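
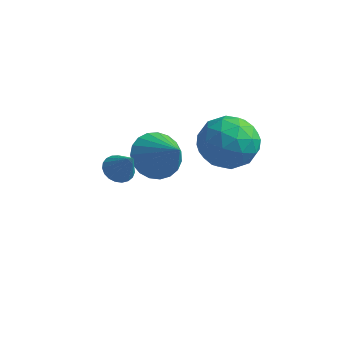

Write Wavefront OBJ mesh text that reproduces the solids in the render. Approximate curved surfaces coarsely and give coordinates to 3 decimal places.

v 1.636 1.039 2.124
v 2.093 0.339 1.207
v 0.867 -0.599 2.993
v 1.324 -1.299 2.076
v 2.092 -0.76 2.887
v 2.568 0.252 2.35
v 0.392 -0.512 1.85
v 0.868 0.5 1.313
v 1.324 -0.62 1.038
v 2.375 -0.774 1.679
v 0.585 0.514 2.521
v 1.636 0.36 3.162
v 1.932 0.833 1.589
v 1.028 -1.093 2.611
v 1.48 -0.776 3.087
v 1.748 -1.188 2.549
v 2.211 0.782 2.261
v 2.48 0.37 1.723
v 2.48 -0.276 2.71
v 0.48 -0.63 2.477
v 0.749 -1.042 1.939
v 1.212 0.928 1.651
v 1.48 0.516 1.113
v 0.48 0.016 1.49
v 1.749 -0.143 0.951
v 1.296 -1.105 1.462
v 0.749 -0.643 1.329
v 1.028 -0.047 1.013
v 2.367 -0.233 1.328
v 1.914 -1.196 1.839
v 2.366 -0.879 2.315
v 2.646 -0.284 2
v 1.914 -0.796 1.228
v 1.046 0.936 2.361
v 0.593 -0.027 2.872
v 0.314 0.024 2.2
v 0.594 0.619 1.885
v 1.664 0.845 2.738
v 1.211 -0.117 3.249
v 1.932 -0.213 3.187
v 2.211 0.383 2.871
v 1.046 0.536 2.972
v -0.997 -3.819 2.298
v -0.536 -3.489 2.047
v -0.263 -4.081 3.302
v -0.661 -3.311 2.185
v -0.844 -3.22 2.343
v -1.054 -3.233 2.492
v -1.253 -3.348 2.609
v -1.409 -3.544 2.671
v -1.493 -3.787 2.67
v -1.491 -4.037 2.603
v -1.404 -4.248 2.485
v -1.247 -4.386 2.334
v -1.046 -4.425 2.177
v -0.837 -4.36 2.041
v -0.656 -4.201 1.949
v -0.533 -3.977 1.918
v -0.491 -3.725 1.953
v -1.818 0.567 -0.245
v -1.069 1.196 -0.726
v -0.522 -0.067 0.945
v -1.231 1.471 -0.403
v -1.494 1.59 -0.054
v -1.813 1.531 0.263
v -2.133 1.306 0.492
v -2.398 0.953 0.593
v -2.564 0.533 0.55
v -2.6 0.119 0.369
v -2.501 -0.217 0.082
v -2.284 -0.418 -0.261
v -1.987 -0.449 -0.602
v -1.66 -0.304 -0.881
v -1.361 -0.009 -1.05
v -1.141 0.386 -1.079
v -1.038 0.812 -0.965
f 1 38 17
f 38 12 41
f 17 41 6
f 38 41 17
f 1 17 13
f 17 6 18
f 13 18 2
f 17 18 13
f 1 13 22
f 13 2 23
f 22 23 8
f 13 23 22
f 1 22 34
f 22 8 37
f 34 37 11
f 22 37 34
f 1 34 38
f 34 11 42
f 38 42 12
f 34 42 38
f 2 18 29
f 18 6 32
f 29 32 10
f 18 32 29
f 6 41 19
f 41 12 40
f 19 40 5
f 41 40 19
f 12 42 39
f 42 11 35
f 39 35 3
f 42 35 39
f 11 37 36
f 37 8 24
f 36 24 7
f 37 24 36
f 8 23 28
f 23 2 25
f 28 25 9
f 23 25 28
f 4 30 16
f 30 10 31
f 16 31 5
f 30 31 16
f 4 16 14
f 16 5 15
f 14 15 3
f 16 15 14
f 4 14 21
f 14 3 20
f 21 20 7
f 14 20 21
f 4 21 26
f 21 7 27
f 26 27 9
f 21 27 26
f 4 26 30
f 26 9 33
f 30 33 10
f 26 33 30
f 5 31 19
f 31 10 32
f 19 32 6
f 31 32 19
f 3 15 39
f 15 5 40
f 39 40 12
f 15 40 39
f 7 20 36
f 20 3 35
f 36 35 11
f 20 35 36
f 9 27 28
f 27 7 24
f 28 24 8
f 27 24 28
f 10 33 29
f 33 9 25
f 29 25 2
f 33 25 29
f 44 43 46
f 44 46 45
f 46 43 47
f 46 47 45
f 47 43 48
f 47 48 45
f 48 43 49
f 48 49 45
f 49 43 50
f 49 50 45
f 50 43 51
f 50 51 45
f 51 43 52
f 51 52 45
f 52 43 53
f 52 53 45
f 53 43 54
f 53 54 45
f 54 43 55
f 54 55 45
f 55 43 56
f 55 56 45
f 56 43 57
f 56 57 45
f 57 43 58
f 57 58 45
f 58 43 59
f 58 59 45
f 59 43 44
f 59 44 45
f 61 60 63
f 61 63 62
f 63 60 64
f 63 64 62
f 64 60 65
f 64 65 62
f 65 60 66
f 65 66 62
f 66 60 67
f 66 67 62
f 67 60 68
f 67 68 62
f 68 60 69
f 68 69 62
f 69 60 70
f 69 70 62
f 70 60 71
f 70 71 62
f 71 60 72
f 71 72 62
f 72 60 73
f 72 73 62
f 73 60 74
f 73 74 62
f 74 60 75
f 74 75 62
f 75 60 76
f 75 76 62
f 76 60 61
f 76 61 62



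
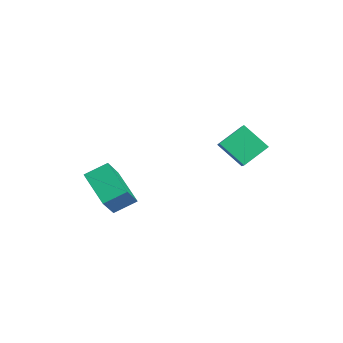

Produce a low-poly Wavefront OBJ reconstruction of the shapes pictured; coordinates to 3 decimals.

v -1.67 1.401 -0.537
v -1.85 2.757 0.293
v -0.543 2.191 -1.584
v -0.722 3.547 -0.754
v -0.538 0.993 0.374
v -0.717 2.349 1.204
v 0.59 1.783 -0.673
v 0.41 3.139 0.157
v -3.178 -3.451 -5.204
v -5.071 -3.714 -4.264
v -3.045 -2.231 -4.595
v -4.938 -2.494 -3.655
v -2.282 -4.326 -3.645
v -4.175 -4.589 -2.705
v -2.149 -3.106 -3.036
v -4.042 -3.369 -2.096
f 2 4 1
f 5 2 1
f 1 4 3
f 3 5 1
f 2 8 4
f 6 2 5
f 6 8 2
f 4 8 3
f 7 5 3
f 3 8 7
f 7 6 5
f 8 6 7
f 10 12 9
f 13 10 9
f 9 12 11
f 11 13 9
f 10 16 12
f 14 10 13
f 14 16 10
f 12 16 11
f 15 13 11
f 11 16 15
f 15 14 13
f 16 14 15



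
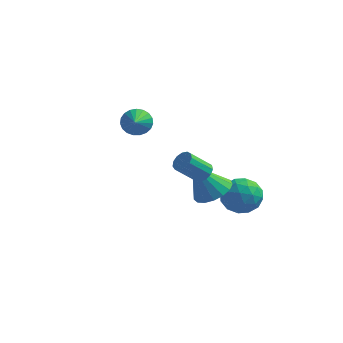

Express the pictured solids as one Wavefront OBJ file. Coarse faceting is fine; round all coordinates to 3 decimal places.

v 3.042 -1.565 0.748
v 3.876 -1.822 1.148
v 2.178 -1.835 2.372
v 3.858 -1.368 1.214
v 3.653 -0.959 1.173
v 3.308 -0.688 1.035
v 2.902 -0.618 0.831
v 2.529 -0.765 0.608
v 2.272 -1.095 0.417
v 2.193 -1.533 0.301
v 2.307 -1.978 0.288
v 2.59 -2.328 0.38
v 2.977 -2.503 0.556
v 3.378 -2.463 0.776
v 3.702 -2.218 0.99
v -1.923 2.389 1.839
v -1.393 2.227 1.319
v -1.597 1.271 2.521
v -1.23 2.401 1.527
v -1.187 2.573 1.789
v -1.272 2.713 2.059
v -1.469 2.797 2.291
v -1.744 2.811 2.445
v -2.051 2.752 2.495
v -2.335 2.63 2.431
v -2.548 2.466 2.264
v -2.653 2.289 2.024
v -2.632 2.13 1.752
v -2.488 2.015 1.495
v -2.247 1.965 1.298
v -1.949 1.988 1.194
v -1.647 2.081 1.201
v 2.915 -0.046 -0.935
v 3.413 0.638 -1.523
v 4.107 0.082 0.223
v 4.605 0.766 -0.365
v 3.708 1.02 0.072
v 2.971 0.941 -0.643
v 4.549 -0.221 -0.657
v 3.812 -0.3 -1.372
v 4.423 0.529 -1.351
v 3.903 1.296 -0.901
v 3.617 -0.576 -0.399
v 3.097 0.191 0.051
v 3.059 0.285 -1.331
v 4.461 0.435 0.031
v 3.933 0.585 0.288
v 4.226 0.987 -0.058
v 2.799 0.463 -0.813
v 3.092 0.865 -1.159
v 3.265 1.089 -0.222
v 4.428 -0.145 -0.141
v 4.721 0.257 -0.487
v 3.294 -0.267 -1.242
v 3.587 0.135 -1.588
v 4.255 -0.369 -1.078
v 3.946 0.623 -1.576
v 4.647 0.698 -0.895
v 4.614 0.118 -1.066
v 4.18 0.072 -1.487
v 3.64 1.074 -1.311
v 4.341 1.149 -0.63
v 3.813 1.298 -0.373
v 3.38 1.252 -0.794
v 4.234 1.01 -1.21
v 3.179 -0.429 -0.67
v 3.88 -0.354 0.011
v 4.14 -0.532 -0.506
v 3.707 -0.578 -0.927
v 2.873 0.022 -0.405
v 3.574 0.097 0.276
v 3.34 0.648 0.187
v 2.906 0.602 -0.234
v 3.286 -0.29 -0.09
v 3.069 -3.04 2.845
v 3.493 -3.343 2.986
v 2.756 -3.942 3.917
v 2.331 -3.64 3.775
v 3.506 -3.092 3.158
v 2.768 -3.691 4.088
v 3.379 -2.824 3.23
v 2.642 -3.424 4.161
v 3.154 -2.626 3.18
v 2.417 -3.225 4.11
v 2.902 -2.558 3.024
v 2.165 -3.158 3.954
v 2.703 -2.644 2.81
v 1.966 -3.244 3.741
v 2.62 -2.856 2.608
v 1.882 -3.455 3.538
v 2.679 -3.126 2.481
v 1.942 -3.726 3.411
v 2.862 -3.369 2.469
v 2.125 -3.968 3.4
v 3.111 -3.507 2.577
v 2.373 -4.107 3.507
v 3.346 -3.497 2.77
v 2.609 -4.097 3.7
f 2 1 4
f 2 4 3
f 4 1 5
f 4 5 3
f 5 1 6
f 5 6 3
f 6 1 7
f 6 7 3
f 7 1 8
f 7 8 3
f 8 1 9
f 8 9 3
f 9 1 10
f 9 10 3
f 10 1 11
f 10 11 3
f 11 1 12
f 11 12 3
f 12 1 13
f 12 13 3
f 13 1 14
f 13 14 3
f 14 1 15
f 14 15 3
f 15 1 2
f 15 2 3
f 17 16 19
f 17 19 18
f 19 16 20
f 19 20 18
f 20 16 21
f 20 21 18
f 21 16 22
f 21 22 18
f 22 16 23
f 22 23 18
f 23 16 24
f 23 24 18
f 24 16 25
f 24 25 18
f 25 16 26
f 25 26 18
f 26 16 27
f 26 27 18
f 27 16 28
f 27 28 18
f 28 16 29
f 28 29 18
f 29 16 30
f 29 30 18
f 30 16 31
f 30 31 18
f 31 16 32
f 31 32 18
f 32 16 17
f 32 17 18
f 33 70 49
f 70 44 73
f 49 73 38
f 70 73 49
f 33 49 45
f 49 38 50
f 45 50 34
f 49 50 45
f 33 45 54
f 45 34 55
f 54 55 40
f 45 55 54
f 33 54 66
f 54 40 69
f 66 69 43
f 54 69 66
f 33 66 70
f 66 43 74
f 70 74 44
f 66 74 70
f 34 50 61
f 50 38 64
f 61 64 42
f 50 64 61
f 38 73 51
f 73 44 72
f 51 72 37
f 73 72 51
f 44 74 71
f 74 43 67
f 71 67 35
f 74 67 71
f 43 69 68
f 69 40 56
f 68 56 39
f 69 56 68
f 40 55 60
f 55 34 57
f 60 57 41
f 55 57 60
f 36 62 48
f 62 42 63
f 48 63 37
f 62 63 48
f 36 48 46
f 48 37 47
f 46 47 35
f 48 47 46
f 36 46 53
f 46 35 52
f 53 52 39
f 46 52 53
f 36 53 58
f 53 39 59
f 58 59 41
f 53 59 58
f 36 58 62
f 58 41 65
f 62 65 42
f 58 65 62
f 37 63 51
f 63 42 64
f 51 64 38
f 63 64 51
f 35 47 71
f 47 37 72
f 71 72 44
f 47 72 71
f 39 52 68
f 52 35 67
f 68 67 43
f 52 67 68
f 41 59 60
f 59 39 56
f 60 56 40
f 59 56 60
f 42 65 61
f 65 41 57
f 61 57 34
f 65 57 61
f 76 75 79
f 76 79 77
f 77 79 80
f 77 80 78
f 79 75 81
f 79 81 80
f 80 81 82
f 80 82 78
f 81 75 83
f 81 83 82
f 82 83 84
f 82 84 78
f 83 75 85
f 83 85 84
f 84 85 86
f 84 86 78
f 85 75 87
f 85 87 86
f 86 87 88
f 86 88 78
f 87 75 89
f 87 89 88
f 88 89 90
f 88 90 78
f 89 75 91
f 89 91 90
f 90 91 92
f 90 92 78
f 91 75 93
f 91 93 92
f 92 93 94
f 92 94 78
f 93 75 95
f 93 95 94
f 94 95 96
f 94 96 78
f 95 75 97
f 95 97 96
f 96 97 98
f 96 98 78
f 97 75 76
f 97 76 98
f 98 76 77
f 98 77 78



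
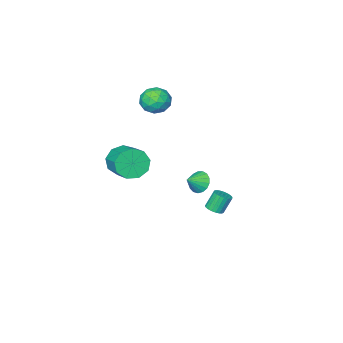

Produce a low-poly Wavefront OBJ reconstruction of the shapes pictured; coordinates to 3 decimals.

v -0.059 3.746 1.784
v 0.331 3.732 1.155
v 0.799 3.754 2.316
v 0.287 4.078 1.22
v 0.164 4.347 1.414
v -0.01 4.479 1.693
v -0.196 4.442 1.993
v -0.35 4.247 2.244
v -0.437 3.936 2.391
v -0.438 3.582 2.398
v -0.352 3.265 2.264
v -0.199 3.059 2.021
v -0.014 3.01 1.723
v 0.161 3.129 1.439
v 0.285 3.39 1.234
v -2.767 -3.276 2.881
v -2.099 -3.913 3.263
v -3.941 -4.007 3.717
v -3.273 -4.644 4.099
v -3.257 -3.681 4.367
v -2.531 -3.23 3.85
v -3.509 -4.69 3.13
v -2.783 -4.239 2.613
v -2.557 -4.787 3.417
v -2.401 -4.163 4.182
v -3.639 -3.757 2.798
v -3.483 -3.133 3.563
v -2.33 -3.53 2.999
v -3.71 -4.39 3.981
v -3.701 -3.824 4.139
v -3.308 -4.198 4.363
v -2.584 -3.129 3.344
v -2.191 -3.503 3.569
v -2.872 -3.367 4.217
v -3.849 -4.417 3.411
v -3.456 -4.791 3.636
v -2.732 -3.722 2.617
v -2.339 -4.096 2.841
v -3.168 -4.553 2.763
v -2.207 -4.418 3.314
v -2.897 -4.848 3.805
v -3.036 -4.875 3.235
v -2.609 -4.61 2.932
v -2.115 -4.052 3.763
v -2.805 -4.481 4.255
v -2.796 -3.916 4.412
v -2.369 -3.65 4.108
v -2.385 -4.565 3.854
v -3.235 -3.439 2.725
v -3.925 -3.868 3.217
v -3.671 -4.27 2.872
v -3.244 -4.004 2.568
v -3.143 -3.072 3.175
v -3.833 -3.502 3.666
v -3.431 -3.31 4.048
v -3.004 -3.045 3.745
v -3.655 -3.355 3.126
v -0.012 -3.035 0.084
v 0.436 -3.53 0.92
v 0.88 -2.06 1.552
v 0.432 -1.565 0.716
v 0.928 -3.448 0.385
v 1.372 -1.979 1.016
v 0.98 -3.173 -0.292
v 1.424 -1.704 0.34
v 0.568 -2.833 -0.792
v 1.012 -1.364 -0.161
v -0.116 -2.588 -0.883
v 0.329 -1.118 -0.251
v -0.751 -2.551 -0.521
v -0.306 -1.082 0.111
v -1.04 -2.741 0.124
v -0.596 -1.272 0.756
v -0.849 -3.068 0.75
v -0.404 -1.599 1.382
v -0.266 -3.38 1.065
v 0.179 -1.91 1.696
v -3.525 0.829 -3.435
v -3.006 0.903 -3.186
v -3.537 1.024 -2.116
v -4.055 0.951 -2.365
v -3.067 1.129 -3.242
v -3.598 1.251 -2.172
v -3.208 1.304 -3.331
v -3.739 1.425 -2.262
v -3.403 1.396 -3.438
v -3.934 1.518 -2.369
v -3.619 1.391 -3.545
v -4.15 1.512 -2.476
v -3.819 1.288 -3.633
v -4.35 1.409 -2.564
v -3.968 1.106 -3.686
v -4.499 1.228 -2.617
v -4.04 0.876 -3.696
v -4.571 0.998 -2.627
v -4.023 0.638 -3.661
v -4.554 0.76 -2.591
v -3.92 0.433 -3.586
v -4.451 0.555 -2.517
v -3.749 0.297 -3.486
v -4.28 0.418 -2.416
v -3.539 0.252 -3.376
v -4.07 0.374 -2.307
v -3.326 0.308 -3.277
v -3.857 0.429 -2.208
v -3.148 0.453 -3.205
v -3.678 0.575 -2.135
v -3.034 0.664 -3.172
v -3.565 0.785 -2.103
f 2 1 4
f 2 4 3
f 4 1 5
f 4 5 3
f 5 1 6
f 5 6 3
f 6 1 7
f 6 7 3
f 7 1 8
f 7 8 3
f 8 1 9
f 8 9 3
f 9 1 10
f 9 10 3
f 10 1 11
f 10 11 3
f 11 1 12
f 11 12 3
f 12 1 13
f 12 13 3
f 13 1 14
f 13 14 3
f 14 1 15
f 14 15 3
f 15 1 2
f 15 2 3
f 16 53 32
f 53 27 56
f 32 56 21
f 53 56 32
f 16 32 28
f 32 21 33
f 28 33 17
f 32 33 28
f 16 28 37
f 28 17 38
f 37 38 23
f 28 38 37
f 16 37 49
f 37 23 52
f 49 52 26
f 37 52 49
f 16 49 53
f 49 26 57
f 53 57 27
f 49 57 53
f 17 33 44
f 33 21 47
f 44 47 25
f 33 47 44
f 21 56 34
f 56 27 55
f 34 55 20
f 56 55 34
f 27 57 54
f 57 26 50
f 54 50 18
f 57 50 54
f 26 52 51
f 52 23 39
f 51 39 22
f 52 39 51
f 23 38 43
f 38 17 40
f 43 40 24
f 38 40 43
f 19 45 31
f 45 25 46
f 31 46 20
f 45 46 31
f 19 31 29
f 31 20 30
f 29 30 18
f 31 30 29
f 19 29 36
f 29 18 35
f 36 35 22
f 29 35 36
f 19 36 41
f 36 22 42
f 41 42 24
f 36 42 41
f 19 41 45
f 41 24 48
f 45 48 25
f 41 48 45
f 20 46 34
f 46 25 47
f 34 47 21
f 46 47 34
f 18 30 54
f 30 20 55
f 54 55 27
f 30 55 54
f 22 35 51
f 35 18 50
f 51 50 26
f 35 50 51
f 24 42 43
f 42 22 39
f 43 39 23
f 42 39 43
f 25 48 44
f 48 24 40
f 44 40 17
f 48 40 44
f 59 58 62
f 59 62 60
f 60 62 63
f 60 63 61
f 62 58 64
f 62 64 63
f 63 64 65
f 63 65 61
f 64 58 66
f 64 66 65
f 65 66 67
f 65 67 61
f 66 58 68
f 66 68 67
f 67 68 69
f 67 69 61
f 68 58 70
f 68 70 69
f 69 70 71
f 69 71 61
f 70 58 72
f 70 72 71
f 71 72 73
f 71 73 61
f 72 58 74
f 72 74 73
f 73 74 75
f 73 75 61
f 74 58 76
f 74 76 75
f 75 76 77
f 75 77 61
f 76 58 59
f 76 59 77
f 77 59 60
f 77 60 61
f 79 78 82
f 79 82 80
f 80 82 83
f 80 83 81
f 82 78 84
f 82 84 83
f 83 84 85
f 83 85 81
f 84 78 86
f 84 86 85
f 85 86 87
f 85 87 81
f 86 78 88
f 86 88 87
f 87 88 89
f 87 89 81
f 88 78 90
f 88 90 89
f 89 90 91
f 89 91 81
f 90 78 92
f 90 92 91
f 91 92 93
f 91 93 81
f 92 78 94
f 92 94 93
f 93 94 95
f 93 95 81
f 94 78 96
f 94 96 95
f 95 96 97
f 95 97 81
f 96 78 98
f 96 98 97
f 97 98 99
f 97 99 81
f 98 78 100
f 98 100 99
f 99 100 101
f 99 101 81
f 100 78 102
f 100 102 101
f 101 102 103
f 101 103 81
f 102 78 104
f 102 104 103
f 103 104 105
f 103 105 81
f 104 78 106
f 104 106 105
f 105 106 107
f 105 107 81
f 106 78 108
f 106 108 107
f 107 108 109
f 107 109 81
f 108 78 79
f 108 79 109
f 109 79 80
f 109 80 81



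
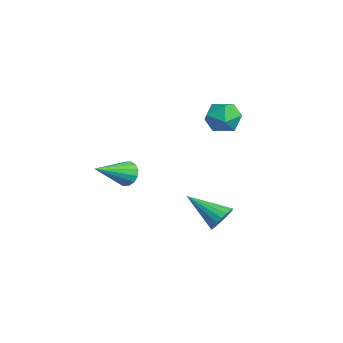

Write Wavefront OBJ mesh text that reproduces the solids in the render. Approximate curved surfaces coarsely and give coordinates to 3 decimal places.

v 1.193 -2.434 1.969
v 1.624 -2.445 1.523
v 1.927 -3.826 2.711
v 1.747 -2.258 1.752
v 1.722 -2.118 2.04
v 1.555 -2.062 2.308
v 1.291 -2.106 2.486
v 1.001 -2.238 2.525
v 0.763 -2.423 2.415
v 0.64 -2.61 2.185
v 0.665 -2.75 1.897
v 0.832 -2.806 1.629
v 1.095 -2.761 1.451
v 1.385 -2.629 1.413
v -1.057 2.39 4.366
v -0.251 2.519 4.059
v -1.169 1.221 3.581
v -0.363 1.35 3.274
v -0.481 1.127 4.109
v -0.411 1.849 4.594
v -1.009 1.891 3.046
v -0.939 2.613 3.531
v -0.221 2.211 3.243
v 0.106 1.738 3.9
v -1.526 2.002 3.74
v -1.199 1.529 4.397
v 4.364 0.545 0.701
v 4.789 0.6 1.189
v 3.456 -0.605 1.619
v 4.594 0.804 1.251
v 4.353 0.956 1.204
v 4.114 1.028 1.057
v 3.925 1.003 0.839
v 3.823 0.888 0.594
v 3.828 0.705 0.37
v 3.939 0.49 0.212
v 4.135 0.286 0.15
v 4.376 0.134 0.197
v 4.615 0.063 0.344
v 4.804 0.087 0.562
v 4.906 0.202 0.807
v 4.901 0.385 1.031
f 2 1 4
f 2 4 3
f 4 1 5
f 4 5 3
f 5 1 6
f 5 6 3
f 6 1 7
f 6 7 3
f 7 1 8
f 7 8 3
f 8 1 9
f 8 9 3
f 9 1 10
f 9 10 3
f 10 1 11
f 10 11 3
f 11 1 12
f 11 12 3
f 12 1 13
f 12 13 3
f 13 1 14
f 13 14 3
f 14 1 2
f 14 2 3
f 15 26 20
f 15 20 16
f 15 16 22
f 15 22 25
f 15 25 26
f 16 20 24
f 20 26 19
f 26 25 17
f 25 22 21
f 22 16 23
f 18 24 19
f 18 19 17
f 18 17 21
f 18 21 23
f 18 23 24
f 19 24 20
f 17 19 26
f 21 17 25
f 23 21 22
f 24 23 16
f 28 27 30
f 28 30 29
f 30 27 31
f 30 31 29
f 31 27 32
f 31 32 29
f 32 27 33
f 32 33 29
f 33 27 34
f 33 34 29
f 34 27 35
f 34 35 29
f 35 27 36
f 35 36 29
f 36 27 37
f 36 37 29
f 37 27 38
f 37 38 29
f 38 27 39
f 38 39 29
f 39 27 40
f 39 40 29
f 40 27 41
f 40 41 29
f 41 27 42
f 41 42 29
f 42 27 28
f 42 28 29



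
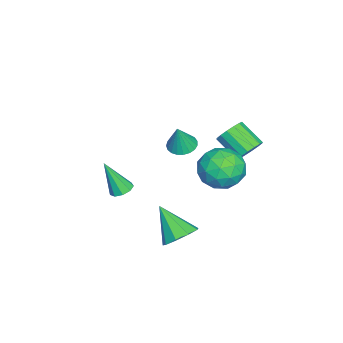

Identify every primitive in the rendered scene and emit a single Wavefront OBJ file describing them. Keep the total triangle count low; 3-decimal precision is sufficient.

v -3.408 3.528 -1.611
v -2.639 3.283 -1.469
v -3.182 2.107 -0.548
v -3.952 2.352 -0.689
v -2.723 3.563 -1.162
v -3.266 2.387 -0.241
v -2.991 3.834 -0.974
v -3.534 2.657 -0.053
v -3.371 4.022 -0.957
v -3.914 2.846 -0.036
v -3.761 4.079 -1.115
v -4.304 2.902 -0.194
v -4.056 3.987 -1.406
v -4.6 2.811 -0.485
v -4.178 3.773 -1.752
v -4.721 2.597 -0.831
v -4.094 3.493 -2.059
v -4.637 2.317 -1.138
v -3.826 3.223 -2.247
v -4.369 2.046 -1.326
v -3.446 3.034 -2.264
v -3.989 1.858 -1.343
v -3.056 2.978 -2.106
v -3.599 1.801 -1.185
v -2.76 3.069 -1.815
v -3.304 1.893 -0.894
v 2.052 1.508 -4.265
v 2.553 2.013 -3.591
v 1.348 0.272 -2.815
v 1.94 2.275 -3.665
v 1.38 2.178 -4.019
v 1.133 1.767 -4.489
v 1.317 1.235 -4.853
v 1.844 0.831 -4.942
v 2.468 0.743 -4.714
v 2.897 1.013 -4.276
v 2.931 1.514 -3.832
v 0.615 3.317 0.691
v 1.178 4.109 1.446
v 2.382 2.591 0.134
v 2.945 3.383 0.889
v 2.283 2.456 1.353
v 1.19 2.905 1.697
v 2.37 3.795 -0.117
v 1.277 4.244 0.227
v 2.262 4.405 0.946
v 2.209 3.577 1.855
v 1.351 3.123 -0.275
v 1.298 2.295 0.634
v 0.741 3.777 1.117
v 2.819 2.923 0.463
v 2.43 2.379 0.736
v 2.761 2.844 1.179
v 0.749 3.069 1.265
v 1.079 3.535 1.709
v 1.729 2.563 1.654
v 2.481 3.165 -0.129
v 2.811 3.631 0.315
v 0.799 3.856 0.401
v 1.13 4.321 0.844
v 1.831 4.137 -0.074
v 1.709 4.416 1.267
v 2.748 3.989 0.94
v 2.41 4.231 0.348
v 1.768 4.495 0.551
v 1.678 3.93 1.801
v 2.717 3.503 1.474
v 2.328 2.958 1.747
v 1.685 3.222 1.949
v 2.315 4.103 1.507
v 0.843 3.197 0.106
v 1.882 2.77 -0.221
v 1.875 3.478 -0.369
v 1.232 3.742 -0.167
v 0.812 2.711 0.64
v 1.851 2.284 0.313
v 1.792 2.205 1.029
v 1.15 2.469 1.232
v 1.245 2.597 0.073
v -3.093 0.193 -1.526
v -2.396 0.463 -1.747
v -2.587 0.087 -0.054
v -2.553 0.737 -1.672
v -2.804 0.916 -1.573
v -3.106 0.971 -1.465
v -3.404 0.891 -1.368
v -3.65 0.691 -1.298
v -3.799 0.404 -1.268
v -3.826 0.081 -1.282
v -3.726 -0.222 -1.338
v -3.517 -0.454 -1.427
v -3.235 -0.574 -1.533
v -2.928 -0.561 -1.637
v -2.65 -0.417 -1.723
v -2.449 -0.169 -1.774
v -2.359 0.143 -1.783
v -2.222 -2.658 -4.819
v -1.593 -2.825 -4.931
v -2.118 -3.522 -2.941
v -1.613 -2.416 -4.741
v -1.917 -2.12 -4.588
v -2.364 -2.076 -4.543
v -2.745 -2.304 -4.627
v -2.88 -2.698 -4.801
v -2.708 -3.073 -4.983
v -2.308 -3.254 -5.089
v -1.868 -3.156 -5.068
f 2 1 5
f 2 5 3
f 3 5 6
f 3 6 4
f 5 1 7
f 5 7 6
f 6 7 8
f 6 8 4
f 7 1 9
f 7 9 8
f 8 9 10
f 8 10 4
f 9 1 11
f 9 11 10
f 10 11 12
f 10 12 4
f 11 1 13
f 11 13 12
f 12 13 14
f 12 14 4
f 13 1 15
f 13 15 14
f 14 15 16
f 14 16 4
f 15 1 17
f 15 17 16
f 16 17 18
f 16 18 4
f 17 1 19
f 17 19 18
f 18 19 20
f 18 20 4
f 19 1 21
f 19 21 20
f 20 21 22
f 20 22 4
f 21 1 23
f 21 23 22
f 22 23 24
f 22 24 4
f 23 1 25
f 23 25 24
f 24 25 26
f 24 26 4
f 25 1 2
f 25 2 26
f 26 2 3
f 26 3 4
f 28 27 30
f 28 30 29
f 30 27 31
f 30 31 29
f 31 27 32
f 31 32 29
f 32 27 33
f 32 33 29
f 33 27 34
f 33 34 29
f 34 27 35
f 34 35 29
f 35 27 36
f 35 36 29
f 36 27 37
f 36 37 29
f 37 27 28
f 37 28 29
f 38 75 54
f 75 49 78
f 54 78 43
f 75 78 54
f 38 54 50
f 54 43 55
f 50 55 39
f 54 55 50
f 38 50 59
f 50 39 60
f 59 60 45
f 50 60 59
f 38 59 71
f 59 45 74
f 71 74 48
f 59 74 71
f 38 71 75
f 71 48 79
f 75 79 49
f 71 79 75
f 39 55 66
f 55 43 69
f 66 69 47
f 55 69 66
f 43 78 56
f 78 49 77
f 56 77 42
f 78 77 56
f 49 79 76
f 79 48 72
f 76 72 40
f 79 72 76
f 48 74 73
f 74 45 61
f 73 61 44
f 74 61 73
f 45 60 65
f 60 39 62
f 65 62 46
f 60 62 65
f 41 67 53
f 67 47 68
f 53 68 42
f 67 68 53
f 41 53 51
f 53 42 52
f 51 52 40
f 53 52 51
f 41 51 58
f 51 40 57
f 58 57 44
f 51 57 58
f 41 58 63
f 58 44 64
f 63 64 46
f 58 64 63
f 41 63 67
f 63 46 70
f 67 70 47
f 63 70 67
f 42 68 56
f 68 47 69
f 56 69 43
f 68 69 56
f 40 52 76
f 52 42 77
f 76 77 49
f 52 77 76
f 44 57 73
f 57 40 72
f 73 72 48
f 57 72 73
f 46 64 65
f 64 44 61
f 65 61 45
f 64 61 65
f 47 70 66
f 70 46 62
f 66 62 39
f 70 62 66
f 81 80 83
f 81 83 82
f 83 80 84
f 83 84 82
f 84 80 85
f 84 85 82
f 85 80 86
f 85 86 82
f 86 80 87
f 86 87 82
f 87 80 88
f 87 88 82
f 88 80 89
f 88 89 82
f 89 80 90
f 89 90 82
f 90 80 91
f 90 91 82
f 91 80 92
f 91 92 82
f 92 80 93
f 92 93 82
f 93 80 94
f 93 94 82
f 94 80 95
f 94 95 82
f 95 80 96
f 95 96 82
f 96 80 81
f 96 81 82
f 98 97 100
f 98 100 99
f 100 97 101
f 100 101 99
f 101 97 102
f 101 102 99
f 102 97 103
f 102 103 99
f 103 97 104
f 103 104 99
f 104 97 105
f 104 105 99
f 105 97 106
f 105 106 99
f 106 97 107
f 106 107 99
f 107 97 98
f 107 98 99



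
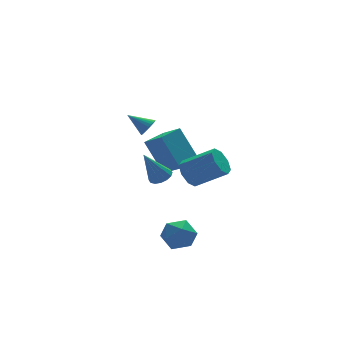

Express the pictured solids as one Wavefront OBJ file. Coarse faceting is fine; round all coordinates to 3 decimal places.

v -0.587 1.871 -1.004
v -1.126 2.927 0.813
v -1.047 2.867 -1.72
v -1.587 3.923 0.097
v 0.767 2.517 -0.977
v 0.227 3.573 0.84
v 0.306 3.513 -1.693
v -0.233 4.569 0.124
v -2.704 1.026 2.785
v -2.36 1.446 2.65
v -3.436 1.834 3.435
v -2.501 1.452 2.483
v -2.674 1.393 2.363
v -2.851 1.277 2.307
v -3.005 1.124 2.323
v -3.114 0.956 2.41
v -3.16 0.798 2.554
v -3.137 0.675 2.733
v -3.048 0.605 2.92
v -2.906 0.6 3.087
v -2.734 0.659 3.207
v -2.557 0.774 3.263
v -2.402 0.928 3.247
v -2.294 1.096 3.16
v -2.247 1.254 3.016
v -2.27 1.377 2.837
v -2.707 -0.316 0.104
v -2.241 0.045 0.326
v -3.553 -0.224 1.736
v -2.458 0.254 0.201
v -2.742 0.311 0.051
v -3.016 0.199 -0.085
v -3.208 -0.051 -0.17
v -3.265 -0.371 -0.182
v -3.173 -0.677 -0.117
v -2.956 -0.887 0.007
v -2.673 -0.943 0.158
v -2.398 -0.831 0.294
v -2.206 -0.582 0.379
v -2.149 -0.261 0.391
v -1.957 -1.779 0.844
v -1.367 -1.326 0.498
v -0.093 -2.228 1.491
v -0.683 -2.681 1.836
v -1.593 -1.067 1.024
v -0.318 -1.969 2.016
v -2.032 -1.225 1.444
v -0.757 -2.127 2.436
v -2.427 -1.707 1.512
v -1.152 -2.609 2.504
v -2.547 -2.232 1.189
v -1.273 -3.134 2.182
v -2.322 -2.491 0.664
v -1.047 -3.393 1.656
v -1.883 -2.333 0.244
v -0.608 -3.235 1.236
v -1.488 -1.851 0.176
v -0.213 -2.753 1.168
v -2.772 -2.114 -3.353
v -2.042 -2.337 -2.759
v -3.738 -3.003 -2.501
v -3.008 -3.226 -1.907
v -3.364 -2.327 -1.92
v -2.767 -1.777 -2.447
v -3.013 -3.563 -2.813
v -2.416 -3.013 -3.34
v -2.191 -3.232 -2.425
v -2.408 -2.468 -1.873
v -3.372 -2.872 -3.387
v -3.589 -2.108 -2.835
f 2 4 1
f 5 2 1
f 1 4 3
f 3 5 1
f 2 8 4
f 6 2 5
f 6 8 2
f 4 8 3
f 7 5 3
f 3 8 7
f 7 6 5
f 8 6 7
f 10 9 12
f 10 12 11
f 12 9 13
f 12 13 11
f 13 9 14
f 13 14 11
f 14 9 15
f 14 15 11
f 15 9 16
f 15 16 11
f 16 9 17
f 16 17 11
f 17 9 18
f 17 18 11
f 18 9 19
f 18 19 11
f 19 9 20
f 19 20 11
f 20 9 21
f 20 21 11
f 21 9 22
f 21 22 11
f 22 9 23
f 22 23 11
f 23 9 24
f 23 24 11
f 24 9 25
f 24 25 11
f 25 9 26
f 25 26 11
f 26 9 10
f 26 10 11
f 28 27 30
f 28 30 29
f 30 27 31
f 30 31 29
f 31 27 32
f 31 32 29
f 32 27 33
f 32 33 29
f 33 27 34
f 33 34 29
f 34 27 35
f 34 35 29
f 35 27 36
f 35 36 29
f 36 27 37
f 36 37 29
f 37 27 38
f 37 38 29
f 38 27 39
f 38 39 29
f 39 27 40
f 39 40 29
f 40 27 28
f 40 28 29
f 42 41 45
f 42 45 43
f 43 45 46
f 43 46 44
f 45 41 47
f 45 47 46
f 46 47 48
f 46 48 44
f 47 41 49
f 47 49 48
f 48 49 50
f 48 50 44
f 49 41 51
f 49 51 50
f 50 51 52
f 50 52 44
f 51 41 53
f 51 53 52
f 52 53 54
f 52 54 44
f 53 41 55
f 53 55 54
f 54 55 56
f 54 56 44
f 55 41 57
f 55 57 56
f 56 57 58
f 56 58 44
f 57 41 42
f 57 42 58
f 58 42 43
f 58 43 44
f 59 70 64
f 59 64 60
f 59 60 66
f 59 66 69
f 59 69 70
f 60 64 68
f 64 70 63
f 70 69 61
f 69 66 65
f 66 60 67
f 62 68 63
f 62 63 61
f 62 61 65
f 62 65 67
f 62 67 68
f 63 68 64
f 61 63 70
f 65 61 69
f 67 65 66
f 68 67 60



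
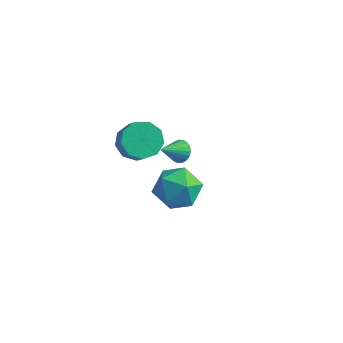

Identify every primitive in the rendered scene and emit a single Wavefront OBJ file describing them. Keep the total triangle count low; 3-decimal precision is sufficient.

v 0.12 4.445 -1.667
v 0.693 4.116 -1.778
v -0.34 3.335 -0.753
v 0.758 4.271 -1.557
v 0.713 4.457 -1.354
v 0.565 4.641 -1.205
v 0.34 4.79 -1.137
v 0.078 4.881 -1.16
v -0.178 4.895 -1.27
v -0.381 4.832 -1.45
v -0.498 4.702 -1.666
v -0.508 4.528 -1.883
v -0.409 4.339 -2.063
v -0.219 4.169 -2.174
v 0.03 4.046 -2.197
v 0.295 3.992 -2.129
v 0.529 4.017 -1.981
v 3.415 -0.55 2.903
v 4.036 -1.221 2.081
v 3.004 -2.199 3.939
v 3.625 -2.87 3.117
v 4.227 -2.095 3.859
v 4.481 -1.076 3.219
v 2.559 -2.344 2.801
v 2.813 -1.325 2.161
v 3.508 -2.33 2.018
v 4.538 -2.176 2.672
v 2.502 -1.244 3.348
v 3.532 -1.09 4.002
v 0.1 0.431 2.757
v 0.916 0.335 2.169
v 1.676 -0.347 3.336
v 0.86 -0.251 3.923
v 0.937 0.937 2.507
v 1.697 0.256 3.673
v 0.567 1.302 2.962
v 1.327 0.621 4.128
v -0.022 1.26 3.32
v 0.738 0.579 4.487
v -0.554 0.829 3.416
v 0.206 0.148 4.582
v -0.78 0.212 3.202
v -0.02 -0.469 4.369
v -0.594 -0.303 2.781
v 0.166 -0.984 3.947
v -0.084 -0.474 2.348
v 0.676 -1.156 3.514
v 0.512 -0.223 2.106
v 1.273 -0.904 3.273
f 2 1 4
f 2 4 3
f 4 1 5
f 4 5 3
f 5 1 6
f 5 6 3
f 6 1 7
f 6 7 3
f 7 1 8
f 7 8 3
f 8 1 9
f 8 9 3
f 9 1 10
f 9 10 3
f 10 1 11
f 10 11 3
f 11 1 12
f 11 12 3
f 12 1 13
f 12 13 3
f 13 1 14
f 13 14 3
f 14 1 15
f 14 15 3
f 15 1 16
f 15 16 3
f 16 1 17
f 16 17 3
f 17 1 2
f 17 2 3
f 18 29 23
f 18 23 19
f 18 19 25
f 18 25 28
f 18 28 29
f 19 23 27
f 23 29 22
f 29 28 20
f 28 25 24
f 25 19 26
f 21 27 22
f 21 22 20
f 21 20 24
f 21 24 26
f 21 26 27
f 22 27 23
f 20 22 29
f 24 20 28
f 26 24 25
f 27 26 19
f 31 30 34
f 31 34 32
f 32 34 35
f 32 35 33
f 34 30 36
f 34 36 35
f 35 36 37
f 35 37 33
f 36 30 38
f 36 38 37
f 37 38 39
f 37 39 33
f 38 30 40
f 38 40 39
f 39 40 41
f 39 41 33
f 40 30 42
f 40 42 41
f 41 42 43
f 41 43 33
f 42 30 44
f 42 44 43
f 43 44 45
f 43 45 33
f 44 30 46
f 44 46 45
f 45 46 47
f 45 47 33
f 46 30 48
f 46 48 47
f 47 48 49
f 47 49 33
f 48 30 31
f 48 31 49
f 49 31 32
f 49 32 33



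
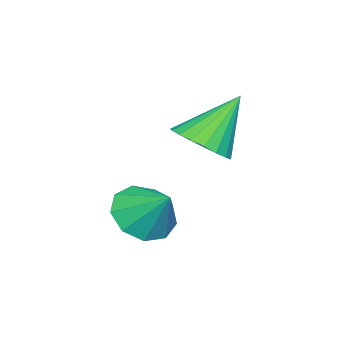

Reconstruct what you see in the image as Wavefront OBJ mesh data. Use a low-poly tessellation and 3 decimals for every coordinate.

v 2.439 -4.474 -1.018
v 3.38 -4.596 -1.259
v 2.801 -3.526 -0.082
v 3.107 -4.116 -1.639
v 2.52 -3.803 -1.728
v 1.896 -3.805 -1.485
v 1.525 -4.119 -1.023
v 1.582 -4.599 -0.559
v 2.039 -5.021 -0.309
v 2.684 -5.186 -0.391
v 3.213 -5.019 -0.767
v 0.023 -4.051 0.595
v 0.849 -3.939 1.071
v -0.963 -3.369 2.145
v 0.809 -3.585 0.89
v 0.633 -3.312 0.658
v 0.352 -3.167 0.415
v 0.013 -3.174 0.203
v -0.323 -3.333 0.059
v -0.6 -3.617 0.007
v -0.769 -3.975 0.058
v -0.801 -4.346 0.2
v -0.69 -4.666 0.412
v -0.456 -4.88 0.654
v -0.14 -4.951 0.887
v 0.205 -4.865 1.069
v 0.519 -4.639 1.169
v 0.747 -4.312 1.17
f 2 1 4
f 2 4 3
f 4 1 5
f 4 5 3
f 5 1 6
f 5 6 3
f 6 1 7
f 6 7 3
f 7 1 8
f 7 8 3
f 8 1 9
f 8 9 3
f 9 1 10
f 9 10 3
f 10 1 11
f 10 11 3
f 11 1 2
f 11 2 3
f 13 12 15
f 13 15 14
f 15 12 16
f 15 16 14
f 16 12 17
f 16 17 14
f 17 12 18
f 17 18 14
f 18 12 19
f 18 19 14
f 19 12 20
f 19 20 14
f 20 12 21
f 20 21 14
f 21 12 22
f 21 22 14
f 22 12 23
f 22 23 14
f 23 12 24
f 23 24 14
f 24 12 25
f 24 25 14
f 25 12 26
f 25 26 14
f 26 12 27
f 26 27 14
f 27 12 28
f 27 28 14
f 28 12 13
f 28 13 14



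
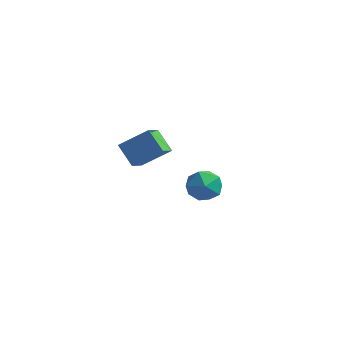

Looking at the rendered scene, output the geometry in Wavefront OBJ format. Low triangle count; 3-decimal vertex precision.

v -3.308 1.626 -1.516
v -2.965 2.07 -2.07
v -2.215 0.99 -1.35
v -1.872 1.434 -1.904
v -2.075 1.754 -1.212
v -2.751 2.147 -1.315
v -2.429 0.913 -2.105
v -3.105 1.306 -2.208
v -2.422 1.63 -2.434
v -2.204 2.149 -1.882
v -2.976 0.911 -1.538
v -2.758 1.43 -0.986
v -2.309 -3.543 1.962
v -3.004 -3.316 2.629
v -2.455 -2.741 1.536
v -3.151 -2.514 2.203
v -1.449 -3.006 2.677
v -2.145 -2.779 3.344
v -1.596 -2.204 2.251
v -2.291 -1.977 2.918
f 1 12 6
f 1 6 2
f 1 2 8
f 1 8 11
f 1 11 12
f 2 6 10
f 6 12 5
f 12 11 3
f 11 8 7
f 8 2 9
f 4 10 5
f 4 5 3
f 4 3 7
f 4 7 9
f 4 9 10
f 5 10 6
f 3 5 12
f 7 3 11
f 9 7 8
f 10 9 2
f 14 16 13
f 17 14 13
f 13 16 15
f 15 17 13
f 14 20 16
f 18 14 17
f 18 20 14
f 16 20 15
f 19 17 15
f 15 20 19
f 19 18 17
f 20 18 19



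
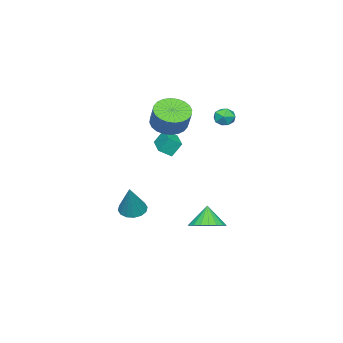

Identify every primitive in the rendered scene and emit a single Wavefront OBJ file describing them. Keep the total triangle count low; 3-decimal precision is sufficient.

v -2.015 0.058 -4.415
v -1.185 -0.582 -4.252
v -2.505 -0.258 -3.165
v -1.037 -0.197 -4.096
v -1.057 0.232 -3.995
v -1.243 0.63 -3.968
v -1.562 0.93 -4.017
v -1.96 1.079 -4.136
v -2.367 1.051 -4.302
v -2.713 0.852 -4.488
v -2.939 0.515 -4.662
v -3.004 0.1 -4.793
v -2.899 -0.323 -4.859
v -2.64 -0.68 -4.848
v -2.274 -0.91 -4.762
v -1.863 -0.972 -4.616
v -1.478 -0.856 -4.436
v -4.439 -4.115 -0.177
v -3.931 -4.67 0.298
v -4.801 -3.679 0.718
v -4.294 -4.235 1.194
v -3.146 -2.965 -0.214
v -2.639 -3.521 0.262
v -3.509 -2.53 0.682
v -3.001 -3.085 1.157
v -4.241 0.33 2.692
v -3.538 0.378 2.67
v -4.162 -0.438 3.53
v -3.459 -0.39 3.508
v -3.842 0.152 3.745
v -3.891 0.627 3.227
v -3.809 -0.687 2.973
v -3.858 -0.212 2.455
v -3.272 -0.25 2.843
v -3.292 0.268 3.32
v -4.408 -0.328 2.88
v -4.428 0.19 3.357
v -2.941 -3.029 2.387
v -1.956 -3.177 1.997
v -1.394 -2.559 3.183
v -2.379 -2.411 3.573
v -2.048 -2.799 1.844
v -1.486 -2.182 3.03
v -2.276 -2.457 1.774
v -1.714 -1.839 2.96
v -2.605 -2.201 1.797
v -2.044 -1.584 2.983
v -2.986 -2.072 1.91
v -2.424 -1.455 3.096
v -3.36 -2.088 2.096
v -2.798 -1.471 3.281
v -3.67 -2.248 2.326
v -3.108 -1.63 3.511
v -3.869 -2.526 2.565
v -3.307 -1.909 3.751
v -3.926 -2.881 2.777
v -3.364 -2.263 3.963
v -3.834 -3.258 2.93
v -3.272 -2.641 4.116
v -3.606 -3.601 3
v -3.044 -2.983 4.186
v -3.276 -3.856 2.977
v -2.715 -3.239 4.163
v -2.896 -3.985 2.864
v -2.334 -3.368 4.05
v -2.522 -3.969 2.679
v -1.96 -3.352 3.864
v -2.212 -3.81 2.449
v -1.65 -3.192 3.634
v -2.013 -3.531 2.209
v -1.451 -2.914 3.395
v 0.354 -3.192 -3.057
v 0.832 -3.828 -3.147
v 1.266 -2.768 -1.203
v 1.038 -3.513 -3.32
v 1.061 -3.113 -3.423
v 0.895 -2.734 -3.428
v 0.583 -2.477 -3.334
v 0.211 -2.413 -3.165
v -0.124 -2.557 -2.968
v -0.33 -2.871 -2.795
v -0.353 -3.272 -2.692
v -0.186 -3.651 -2.687
v 0.125 -3.907 -2.781
v 0.498 -3.972 -2.95
f 2 1 4
f 2 4 3
f 4 1 5
f 4 5 3
f 5 1 6
f 5 6 3
f 6 1 7
f 6 7 3
f 7 1 8
f 7 8 3
f 8 1 9
f 8 9 3
f 9 1 10
f 9 10 3
f 10 1 11
f 10 11 3
f 11 1 12
f 11 12 3
f 12 1 13
f 12 13 3
f 13 1 14
f 13 14 3
f 14 1 15
f 14 15 3
f 15 1 16
f 15 16 3
f 16 1 17
f 16 17 3
f 17 1 2
f 17 2 3
f 19 21 18
f 22 19 18
f 18 21 20
f 20 22 18
f 19 25 21
f 23 19 22
f 23 25 19
f 21 25 20
f 24 22 20
f 20 25 24
f 24 23 22
f 25 23 24
f 26 37 31
f 26 31 27
f 26 27 33
f 26 33 36
f 26 36 37
f 27 31 35
f 31 37 30
f 37 36 28
f 36 33 32
f 33 27 34
f 29 35 30
f 29 30 28
f 29 28 32
f 29 32 34
f 29 34 35
f 30 35 31
f 28 30 37
f 32 28 36
f 34 32 33
f 35 34 27
f 39 38 42
f 39 42 40
f 40 42 43
f 40 43 41
f 42 38 44
f 42 44 43
f 43 44 45
f 43 45 41
f 44 38 46
f 44 46 45
f 45 46 47
f 45 47 41
f 46 38 48
f 46 48 47
f 47 48 49
f 47 49 41
f 48 38 50
f 48 50 49
f 49 50 51
f 49 51 41
f 50 38 52
f 50 52 51
f 51 52 53
f 51 53 41
f 52 38 54
f 52 54 53
f 53 54 55
f 53 55 41
f 54 38 56
f 54 56 55
f 55 56 57
f 55 57 41
f 56 38 58
f 56 58 57
f 57 58 59
f 57 59 41
f 58 38 60
f 58 60 59
f 59 60 61
f 59 61 41
f 60 38 62
f 60 62 61
f 61 62 63
f 61 63 41
f 62 38 64
f 62 64 63
f 63 64 65
f 63 65 41
f 64 38 66
f 64 66 65
f 65 66 67
f 65 67 41
f 66 38 68
f 66 68 67
f 67 68 69
f 67 69 41
f 68 38 70
f 68 70 69
f 69 70 71
f 69 71 41
f 70 38 39
f 70 39 71
f 71 39 40
f 71 40 41
f 73 72 75
f 73 75 74
f 75 72 76
f 75 76 74
f 76 72 77
f 76 77 74
f 77 72 78
f 77 78 74
f 78 72 79
f 78 79 74
f 79 72 80
f 79 80 74
f 80 72 81
f 80 81 74
f 81 72 82
f 81 82 74
f 82 72 83
f 82 83 74
f 83 72 84
f 83 84 74
f 84 72 85
f 84 85 74
f 85 72 73
f 85 73 74



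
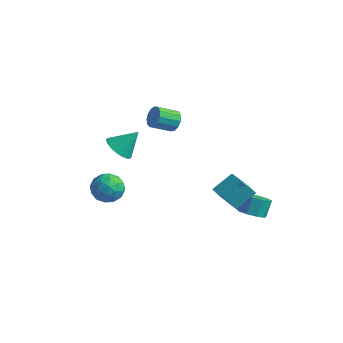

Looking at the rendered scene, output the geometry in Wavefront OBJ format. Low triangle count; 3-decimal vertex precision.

v -0.749 2.397 3.337
v -0.348 2.483 3.941
v -1.15 1.549 4.607
v -1.551 1.463 4.003
v -0.652 2.76 3.963
v -1.454 1.825 4.629
v -0.986 2.921 3.787
v -1.788 1.986 4.453
v -1.246 2.916 3.468
v -2.048 1.982 4.133
v -1.347 2.747 3.107
v -2.149 1.812 3.773
v -1.259 2.466 2.819
v -2.061 1.531 3.485
v -1.009 2.164 2.696
v -1.811 1.229 3.362
v -0.676 1.936 2.776
v -1.478 1.001 3.442
v -0.367 1.854 3.035
v -1.169 0.919 3.701
v -0.179 1.945 3.389
v -0.98 1.01 4.055
v -0.172 2.18 3.727
v -0.973 1.245 4.393
v 3.869 3.471 -3.694
v 4.59 3.921 -3.99
v 4.533 4.638 -3.042
v 3.811 4.189 -2.746
v 4.077 4.176 -4.214
v 4.019 4.893 -3.266
v 3.466 4.101 -4.195
v 3.408 4.818 -3.247
v 3.044 3.732 -3.941
v 2.986 4.449 -2.993
v 3.007 3.241 -3.572
v 2.95 3.958 -2.624
v 3.374 2.858 -3.26
v 3.317 3.575 -2.312
v 3.973 2.762 -3.151
v 3.915 3.479 -2.203
v 4.522 2.998 -3.296
v 4.464 3.715 -2.348
v 4.766 3.455 -3.627
v 4.708 4.172 -2.679
v 2.388 2.375 -1.997
v 2.041 2.1 -1.318
v 2.929 3.614 -1.219
v 2.582 3.34 -0.541
v 4.098 1.34 -1.539
v 3.751 1.066 -0.861
v 4.639 2.58 -0.762
v 4.292 2.305 -0.083
v -4.464 0.343 -1.742
v -3.395 0.435 -1.596
v -4.185 -0.515 -3.244
v -3.116 -0.423 -3.098
v -3.698 -1.065 -2.449
v -3.87 -0.536 -1.521
v -3.71 0.456 -3.319
v -3.882 0.985 -2.391
v -2.929 0.505 -2.571
v -2.921 -0.435 -2.033
v -4.659 0.355 -2.807
v -4.651 -0.585 -2.269
v -3.954 0.464 -1.537
v -3.626 -0.544 -3.303
v -3.968 -0.922 -2.922
v -3.34 -0.868 -2.836
v -4.233 -0.106 -1.493
v -3.605 -0.052 -1.407
v -3.783 -0.934 -1.909
v -3.975 -0.028 -3.433
v -3.347 0.026 -3.347
v -4.24 0.788 -2.004
v -3.612 0.842 -1.918
v -3.797 0.854 -2.931
v -3.052 0.559 -2.024
v -2.888 0.055 -2.908
v -3.237 0.571 -3.037
v -3.338 0.883 -2.491
v -3.047 0.007 -1.708
v -2.883 -0.497 -2.591
v -3.225 -0.875 -2.21
v -3.326 -0.564 -1.664
v -2.773 0.048 -2.281
v -4.697 0.417 -2.249
v -4.533 -0.087 -3.132
v -4.254 0.484 -3.176
v -4.355 0.795 -2.63
v -4.692 -0.135 -1.932
v -4.528 -0.639 -2.816
v -4.242 -0.963 -2.349
v -4.343 -0.651 -1.803
v -4.807 -0.128 -2.559
v -2.134 -1.171 2.778
v -1.655 -0.695 2.11
v -1.386 -0.289 3.942
v -1.979 -0.474 2.151
v -2.331 -0.373 2.301
v -2.648 -0.41 2.533
v -2.877 -0.579 2.808
v -2.977 -0.85 3.077
v -2.931 -1.177 3.295
v -2.747 -1.502 3.423
v -2.458 -1.77 3.44
v -2.112 -1.934 3.342
v -1.77 -1.967 3.147
v -1.491 -1.861 2.888
v -1.323 -1.637 2.61
v -1.295 -1.331 2.361
v -1.413 -0.998 2.184
f 2 1 5
f 2 5 3
f 3 5 6
f 3 6 4
f 5 1 7
f 5 7 6
f 6 7 8
f 6 8 4
f 7 1 9
f 7 9 8
f 8 9 10
f 8 10 4
f 9 1 11
f 9 11 10
f 10 11 12
f 10 12 4
f 11 1 13
f 11 13 12
f 12 13 14
f 12 14 4
f 13 1 15
f 13 15 14
f 14 15 16
f 14 16 4
f 15 1 17
f 15 17 16
f 16 17 18
f 16 18 4
f 17 1 19
f 17 19 18
f 18 19 20
f 18 20 4
f 19 1 21
f 19 21 20
f 20 21 22
f 20 22 4
f 21 1 23
f 21 23 22
f 22 23 24
f 22 24 4
f 23 1 2
f 23 2 24
f 24 2 3
f 24 3 4
f 26 25 29
f 26 29 27
f 27 29 30
f 27 30 28
f 29 25 31
f 29 31 30
f 30 31 32
f 30 32 28
f 31 25 33
f 31 33 32
f 32 33 34
f 32 34 28
f 33 25 35
f 33 35 34
f 34 35 36
f 34 36 28
f 35 25 37
f 35 37 36
f 36 37 38
f 36 38 28
f 37 25 39
f 37 39 38
f 38 39 40
f 38 40 28
f 39 25 41
f 39 41 40
f 40 41 42
f 40 42 28
f 41 25 43
f 41 43 42
f 42 43 44
f 42 44 28
f 43 25 26
f 43 26 44
f 44 26 27
f 44 27 28
f 46 48 45
f 49 46 45
f 45 48 47
f 47 49 45
f 46 52 48
f 50 46 49
f 50 52 46
f 48 52 47
f 51 49 47
f 47 52 51
f 51 50 49
f 52 50 51
f 53 90 69
f 90 64 93
f 69 93 58
f 90 93 69
f 53 69 65
f 69 58 70
f 65 70 54
f 69 70 65
f 53 65 74
f 65 54 75
f 74 75 60
f 65 75 74
f 53 74 86
f 74 60 89
f 86 89 63
f 74 89 86
f 53 86 90
f 86 63 94
f 90 94 64
f 86 94 90
f 54 70 81
f 70 58 84
f 81 84 62
f 70 84 81
f 58 93 71
f 93 64 92
f 71 92 57
f 93 92 71
f 64 94 91
f 94 63 87
f 91 87 55
f 94 87 91
f 63 89 88
f 89 60 76
f 88 76 59
f 89 76 88
f 60 75 80
f 75 54 77
f 80 77 61
f 75 77 80
f 56 82 68
f 82 62 83
f 68 83 57
f 82 83 68
f 56 68 66
f 68 57 67
f 66 67 55
f 68 67 66
f 56 66 73
f 66 55 72
f 73 72 59
f 66 72 73
f 56 73 78
f 73 59 79
f 78 79 61
f 73 79 78
f 56 78 82
f 78 61 85
f 82 85 62
f 78 85 82
f 57 83 71
f 83 62 84
f 71 84 58
f 83 84 71
f 55 67 91
f 67 57 92
f 91 92 64
f 67 92 91
f 59 72 88
f 72 55 87
f 88 87 63
f 72 87 88
f 61 79 80
f 79 59 76
f 80 76 60
f 79 76 80
f 62 85 81
f 85 61 77
f 81 77 54
f 85 77 81
f 96 95 98
f 96 98 97
f 98 95 99
f 98 99 97
f 99 95 100
f 99 100 97
f 100 95 101
f 100 101 97
f 101 95 102
f 101 102 97
f 102 95 103
f 102 103 97
f 103 95 104
f 103 104 97
f 104 95 105
f 104 105 97
f 105 95 106
f 105 106 97
f 106 95 107
f 106 107 97
f 107 95 108
f 107 108 97
f 108 95 109
f 108 109 97
f 109 95 110
f 109 110 97
f 110 95 111
f 110 111 97
f 111 95 96
f 111 96 97



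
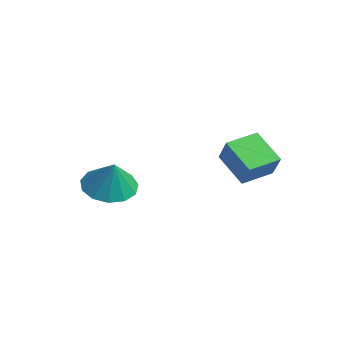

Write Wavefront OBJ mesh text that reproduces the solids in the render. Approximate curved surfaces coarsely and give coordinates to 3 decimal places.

v -0.974 -0.111 -0.69
v -0.211 0.116 -1.087
v -0.406 -0.129 0.39
v -0.438 0.545 -0.961
v -0.835 0.766 -0.749
v -1.276 0.708 -0.518
v -1.622 0.39 -0.341
v -1.761 -0.088 -0.276
v -1.651 -0.572 -0.341
v -1.325 -0.911 -0.518
v -0.888 -0.995 -0.749
v -0.479 -0.799 -0.961
v -0.226 -0.385 -1.087
v 2.206 2.898 0.197
v 1.229 2.56 0.953
v 1.989 3.958 0.391
v 1.012 3.621 1.147
v 2.828 2.879 0.993
v 1.851 2.542 1.749
v 2.611 3.94 1.187
v 1.634 3.602 1.943
f 2 1 4
f 2 4 3
f 4 1 5
f 4 5 3
f 5 1 6
f 5 6 3
f 6 1 7
f 6 7 3
f 7 1 8
f 7 8 3
f 8 1 9
f 8 9 3
f 9 1 10
f 9 10 3
f 10 1 11
f 10 11 3
f 11 1 12
f 11 12 3
f 12 1 13
f 12 13 3
f 13 1 2
f 13 2 3
f 15 17 14
f 18 15 14
f 14 17 16
f 16 18 14
f 15 21 17
f 19 15 18
f 19 21 15
f 17 21 16
f 20 18 16
f 16 21 20
f 20 19 18
f 21 19 20



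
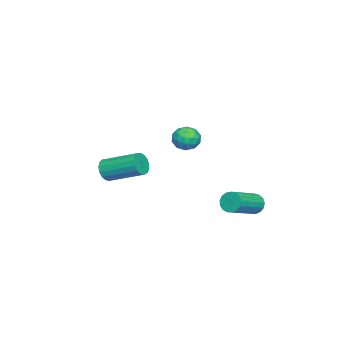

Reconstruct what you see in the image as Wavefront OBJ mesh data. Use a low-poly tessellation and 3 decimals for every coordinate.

v 0.585 4.172 -2.518
v 0.892 4.376 -3.041
v 2.601 3.753 -2.286
v 2.295 3.548 -1.762
v 0.897 4.619 -2.854
v 2.606 3.995 -2.098
v 0.831 4.759 -2.589
v 2.54 4.135 -1.834
v 0.709 4.764 -2.308
v 2.418 4.14 -1.553
v 0.559 4.634 -2.076
v 2.268 4.01 -1.32
v 0.414 4.398 -1.944
v 2.123 3.774 -1.188
v 0.309 4.11 -1.944
v 2.018 3.486 -1.188
v 0.267 3.837 -2.075
v 1.976 3.213 -1.32
v 0.298 3.64 -2.308
v 2.007 3.016 -1.552
v 0.395 3.565 -2.589
v 2.104 2.941 -1.833
v 0.536 3.629 -2.853
v 2.245 3.005 -2.098
v 0.687 3.818 -3.041
v 2.396 3.194 -2.285
v 0.816 4.087 -3.109
v 2.525 3.463 -2.353
v 2.713 1.567 2.314
v 3.132 2.179 2.159
v 3.568 1.181 3.101
v 3.987 1.793 2.946
v 3.337 1.866 3.325
v 2.808 2.105 2.839
v 3.892 1.255 2.421
v 3.363 1.494 1.935
v 3.861 1.986 2.225
v 3.517 2.363 2.784
v 3.183 0.997 2.476
v 2.839 1.374 3.035
v 2.847 1.907 2.168
v 3.853 1.453 3.092
v 3.47 1.496 3.316
v 3.717 1.856 3.224
v 2.657 1.864 2.567
v 2.903 2.223 2.476
v 3.023 2.039 3.162
v 3.797 1.137 2.784
v 4.043 1.496 2.693
v 2.983 1.504 2.036
v 3.23 1.864 1.944
v 3.677 1.321 2.098
v 3.522 2.153 2.115
v 4.025 1.926 2.577
v 3.969 1.61 2.269
v 3.658 1.75 1.983
v 3.32 2.375 2.443
v 3.823 2.148 2.906
v 3.44 2.191 3.129
v 3.129 2.331 2.843
v 3.748 2.261 2.482
v 2.877 1.212 2.354
v 3.38 0.985 2.817
v 3.571 1.029 2.417
v 3.26 1.169 2.131
v 2.675 1.434 2.683
v 3.178 1.207 3.145
v 3.042 1.61 3.277
v 2.731 1.75 2.991
v 2.952 1.099 2.778
v 1.853 -3.099 -0.817
v 2.126 -3.352 -0.225
v 2.22 -1.434 0.55
v 1.947 -1.181 -0.043
v 2.394 -3.288 -0.415
v 2.488 -1.37 0.359
v 2.538 -3.18 -0.698
v 2.632 -1.263 0.077
v 2.525 -3.054 -1.009
v 2.619 -1.137 -0.234
v 2.358 -2.938 -1.275
v 2.452 -1.021 -0.5
v 2.075 -2.859 -1.437
v 2.169 -0.942 -0.662
v 1.742 -2.835 -1.456
v 1.836 -0.918 -0.681
v 1.434 -2.871 -1.33
v 1.528 -0.954 -0.555
v 1.222 -2.959 -1.086
v 1.316 -1.042 -0.311
v 1.154 -3.079 -0.78
v 1.248 -1.162 -0.005
v 1.247 -3.204 -0.483
v 1.341 -1.287 0.291
v 1.479 -3.304 -0.263
v 1.572 -1.387 0.512
v 1.796 -3.358 -0.17
v 1.89 -1.44 0.605
f 2 1 5
f 2 5 3
f 3 5 6
f 3 6 4
f 5 1 7
f 5 7 6
f 6 7 8
f 6 8 4
f 7 1 9
f 7 9 8
f 8 9 10
f 8 10 4
f 9 1 11
f 9 11 10
f 10 11 12
f 10 12 4
f 11 1 13
f 11 13 12
f 12 13 14
f 12 14 4
f 13 1 15
f 13 15 14
f 14 15 16
f 14 16 4
f 15 1 17
f 15 17 16
f 16 17 18
f 16 18 4
f 17 1 19
f 17 19 18
f 18 19 20
f 18 20 4
f 19 1 21
f 19 21 20
f 20 21 22
f 20 22 4
f 21 1 23
f 21 23 22
f 22 23 24
f 22 24 4
f 23 1 25
f 23 25 24
f 24 25 26
f 24 26 4
f 25 1 27
f 25 27 26
f 26 27 28
f 26 28 4
f 27 1 2
f 27 2 28
f 28 2 3
f 28 3 4
f 29 66 45
f 66 40 69
f 45 69 34
f 66 69 45
f 29 45 41
f 45 34 46
f 41 46 30
f 45 46 41
f 29 41 50
f 41 30 51
f 50 51 36
f 41 51 50
f 29 50 62
f 50 36 65
f 62 65 39
f 50 65 62
f 29 62 66
f 62 39 70
f 66 70 40
f 62 70 66
f 30 46 57
f 46 34 60
f 57 60 38
f 46 60 57
f 34 69 47
f 69 40 68
f 47 68 33
f 69 68 47
f 40 70 67
f 70 39 63
f 67 63 31
f 70 63 67
f 39 65 64
f 65 36 52
f 64 52 35
f 65 52 64
f 36 51 56
f 51 30 53
f 56 53 37
f 51 53 56
f 32 58 44
f 58 38 59
f 44 59 33
f 58 59 44
f 32 44 42
f 44 33 43
f 42 43 31
f 44 43 42
f 32 42 49
f 42 31 48
f 49 48 35
f 42 48 49
f 32 49 54
f 49 35 55
f 54 55 37
f 49 55 54
f 32 54 58
f 54 37 61
f 58 61 38
f 54 61 58
f 33 59 47
f 59 38 60
f 47 60 34
f 59 60 47
f 31 43 67
f 43 33 68
f 67 68 40
f 43 68 67
f 35 48 64
f 48 31 63
f 64 63 39
f 48 63 64
f 37 55 56
f 55 35 52
f 56 52 36
f 55 52 56
f 38 61 57
f 61 37 53
f 57 53 30
f 61 53 57
f 72 71 75
f 72 75 73
f 73 75 76
f 73 76 74
f 75 71 77
f 75 77 76
f 76 77 78
f 76 78 74
f 77 71 79
f 77 79 78
f 78 79 80
f 78 80 74
f 79 71 81
f 79 81 80
f 80 81 82
f 80 82 74
f 81 71 83
f 81 83 82
f 82 83 84
f 82 84 74
f 83 71 85
f 83 85 84
f 84 85 86
f 84 86 74
f 85 71 87
f 85 87 86
f 86 87 88
f 86 88 74
f 87 71 89
f 87 89 88
f 88 89 90
f 88 90 74
f 89 71 91
f 89 91 90
f 90 91 92
f 90 92 74
f 91 71 93
f 91 93 92
f 92 93 94
f 92 94 74
f 93 71 95
f 93 95 94
f 94 95 96
f 94 96 74
f 95 71 97
f 95 97 96
f 96 97 98
f 96 98 74
f 97 71 72
f 97 72 98
f 98 72 73
f 98 73 74



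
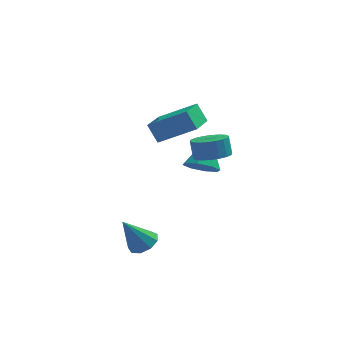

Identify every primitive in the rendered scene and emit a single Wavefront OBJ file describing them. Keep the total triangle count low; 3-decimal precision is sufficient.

v 0.93 3.126 -1.223
v 1.746 3.372 -1.726
v 1.41 4.574 0.263
v 1.144 3.783 -1.932
v 0.416 3.81 -1.723
v -0.011 3.436 -1.221
v 0.113 2.881 -0.72
v 0.715 2.469 -0.514
v 1.443 2.443 -0.724
v 1.87 2.816 -1.226
v -1.782 1.084 3.186
v 0.112 0.859 4.262
v -1.212 3.026 2.59
v 0.682 2.801 3.666
v -1.282 0.639 2.214
v 0.612 0.414 3.29
v -0.712 2.581 1.618
v 1.182 2.356 2.694
v 1.321 -1.311 2.463
v 2.19 -1.577 2.701
v 2.029 -1.215 3.695
v 1.159 -0.949 3.457
v 2.246 -1.185 2.567
v 2.085 -0.823 3.561
v 2.119 -0.817 2.413
v 1.958 -0.455 3.407
v 1.834 -0.548 2.268
v 1.672 -0.186 3.262
v 1.447 -0.429 2.162
v 1.285 -0.067 3.156
v 1.035 -0.485 2.116
v 0.873 -0.124 3.11
v 0.679 -0.705 2.138
v 0.518 -0.343 3.132
v 0.451 -1.045 2.225
v 0.29 -0.683 3.219
v 0.395 -1.437 2.359
v 0.234 -1.075 3.353
v 0.522 -1.805 2.513
v 0.361 -1.443 3.507
v 0.808 -2.074 2.658
v 0.646 -1.712 3.652
v 1.195 -2.193 2.764
v 1.033 -1.831 3.758
v 1.607 -2.136 2.81
v 1.445 -1.775 3.804
v 1.962 -1.917 2.788
v 1.801 -1.555 3.782
v -2.026 -1.511 -3.574
v -1.336 -1.276 -3.137
v -3.014 -1.749 -1.886
v -1.661 -0.81 -3.261
v -2.157 -0.672 -3.532
v -2.591 -0.926 -3.822
v -2.762 -1.454 -3.996
v -2.588 -2.009 -3.973
v -2.151 -2.33 -3.763
v -1.656 -2.268 -3.464
v -1.334 -1.852 -3.217
f 2 1 4
f 2 4 3
f 4 1 5
f 4 5 3
f 5 1 6
f 5 6 3
f 6 1 7
f 6 7 3
f 7 1 8
f 7 8 3
f 8 1 9
f 8 9 3
f 9 1 10
f 9 10 3
f 10 1 2
f 10 2 3
f 12 14 11
f 15 12 11
f 11 14 13
f 13 15 11
f 12 18 14
f 16 12 15
f 16 18 12
f 14 18 13
f 17 15 13
f 13 18 17
f 17 16 15
f 18 16 17
f 20 19 23
f 20 23 21
f 21 23 24
f 21 24 22
f 23 19 25
f 23 25 24
f 24 25 26
f 24 26 22
f 25 19 27
f 25 27 26
f 26 27 28
f 26 28 22
f 27 19 29
f 27 29 28
f 28 29 30
f 28 30 22
f 29 19 31
f 29 31 30
f 30 31 32
f 30 32 22
f 31 19 33
f 31 33 32
f 32 33 34
f 32 34 22
f 33 19 35
f 33 35 34
f 34 35 36
f 34 36 22
f 35 19 37
f 35 37 36
f 36 37 38
f 36 38 22
f 37 19 39
f 37 39 38
f 38 39 40
f 38 40 22
f 39 19 41
f 39 41 40
f 40 41 42
f 40 42 22
f 41 19 43
f 41 43 42
f 42 43 44
f 42 44 22
f 43 19 45
f 43 45 44
f 44 45 46
f 44 46 22
f 45 19 47
f 45 47 46
f 46 47 48
f 46 48 22
f 47 19 20
f 47 20 48
f 48 20 21
f 48 21 22
f 50 49 52
f 50 52 51
f 52 49 53
f 52 53 51
f 53 49 54
f 53 54 51
f 54 49 55
f 54 55 51
f 55 49 56
f 55 56 51
f 56 49 57
f 56 57 51
f 57 49 58
f 57 58 51
f 58 49 59
f 58 59 51
f 59 49 50
f 59 50 51



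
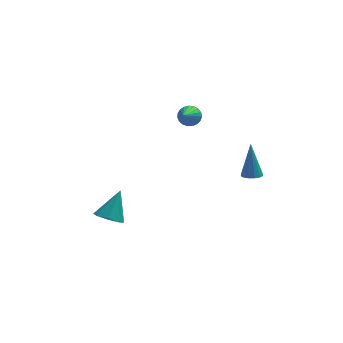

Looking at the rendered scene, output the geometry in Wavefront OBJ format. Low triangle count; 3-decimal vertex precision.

v -0.139 0.128 1.22
v 0.215 -0.243 0.889
v -0.521 -1.128 2.22
v 0.378 -0.155 1.062
v 0.452 -0.018 1.262
v 0.423 0.144 1.455
v 0.298 0.304 1.608
v 0.096 0.433 1.693
v -0.145 0.509 1.696
v -0.386 0.519 1.617
v -0.584 0.462 1.47
v -0.706 0.347 1.279
v -0.729 0.194 1.078
v -0.65 0.029 0.901
v -0.483 -0.118 0.78
v -0.257 -0.223 0.735
v -0.01 -0.267 0.773
v 2.634 -3.211 -0.689
v 2.983 -3.598 -0.546
v 2.606 -2.569 1.109
v 3.142 -3.381 -0.621
v 3.166 -3.118 -0.714
v 3.047 -2.88 -0.801
v 2.818 -2.731 -0.857
v 2.539 -2.71 -0.869
v 2.286 -2.824 -0.833
v 2.127 -3.041 -0.758
v 2.103 -3.303 -0.665
v 2.222 -3.541 -0.578
v 2.451 -3.69 -0.522
v 2.73 -3.711 -0.51
v -4.207 -2.513 -4.21
v -3.735 -3.119 -4.026
v -3.593 -1.627 -2.87
v -3.472 -2.727 -4.405
v -3.64 -2.21 -4.67
v -4.14 -1.87 -4.665
v -4.679 -1.907 -4.394
v -4.942 -2.298 -4.016
v -4.774 -2.815 -3.751
v -4.274 -3.155 -3.755
f 2 1 4
f 2 4 3
f 4 1 5
f 4 5 3
f 5 1 6
f 5 6 3
f 6 1 7
f 6 7 3
f 7 1 8
f 7 8 3
f 8 1 9
f 8 9 3
f 9 1 10
f 9 10 3
f 10 1 11
f 10 11 3
f 11 1 12
f 11 12 3
f 12 1 13
f 12 13 3
f 13 1 14
f 13 14 3
f 14 1 15
f 14 15 3
f 15 1 16
f 15 16 3
f 16 1 17
f 16 17 3
f 17 1 2
f 17 2 3
f 19 18 21
f 19 21 20
f 21 18 22
f 21 22 20
f 22 18 23
f 22 23 20
f 23 18 24
f 23 24 20
f 24 18 25
f 24 25 20
f 25 18 26
f 25 26 20
f 26 18 27
f 26 27 20
f 27 18 28
f 27 28 20
f 28 18 29
f 28 29 20
f 29 18 30
f 29 30 20
f 30 18 31
f 30 31 20
f 31 18 19
f 31 19 20
f 33 32 35
f 33 35 34
f 35 32 36
f 35 36 34
f 36 32 37
f 36 37 34
f 37 32 38
f 37 38 34
f 38 32 39
f 38 39 34
f 39 32 40
f 39 40 34
f 40 32 41
f 40 41 34
f 41 32 33
f 41 33 34



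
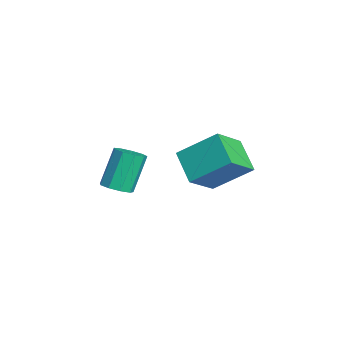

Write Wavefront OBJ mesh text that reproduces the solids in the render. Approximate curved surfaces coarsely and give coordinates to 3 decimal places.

v -3.807 -0.475 -1.337
v -3.33 1.082 -0.125
v -4.703 0.681 -2.47
v -4.227 2.238 -1.258
v -2.433 -0.238 -2.182
v -1.957 1.319 -0.97
v -3.33 0.918 -3.315
v -2.853 2.475 -2.103
v -0.775 -3.41 -0.996
v -0.148 -3.366 -0.763
v -0.759 -2.706 0.75
v -1.385 -2.75 0.516
v -0.263 -2.978 -0.978
v -0.873 -2.318 0.534
v -0.617 -2.793 -1.202
v -1.227 -2.132 0.31
v -1.045 -2.896 -1.33
v -1.655 -2.235 0.183
v -1.346 -3.24 -1.302
v -1.957 -2.579 0.211
v -1.381 -3.663 -1.13
v -1.991 -3.003 0.383
v -1.131 -3.969 -0.896
v -1.742 -3.308 0.616
v -0.715 -4.013 -0.709
v -1.325 -3.352 0.804
v -0.327 -3.775 -0.657
v -0.937 -3.114 0.856
f 2 4 1
f 5 2 1
f 1 4 3
f 3 5 1
f 2 8 4
f 6 2 5
f 6 8 2
f 4 8 3
f 7 5 3
f 3 8 7
f 7 6 5
f 8 6 7
f 10 9 13
f 10 13 11
f 11 13 14
f 11 14 12
f 13 9 15
f 13 15 14
f 14 15 16
f 14 16 12
f 15 9 17
f 15 17 16
f 16 17 18
f 16 18 12
f 17 9 19
f 17 19 18
f 18 19 20
f 18 20 12
f 19 9 21
f 19 21 20
f 20 21 22
f 20 22 12
f 21 9 23
f 21 23 22
f 22 23 24
f 22 24 12
f 23 9 25
f 23 25 24
f 24 25 26
f 24 26 12
f 25 9 27
f 25 27 26
f 26 27 28
f 26 28 12
f 27 9 10
f 27 10 28
f 28 10 11
f 28 11 12



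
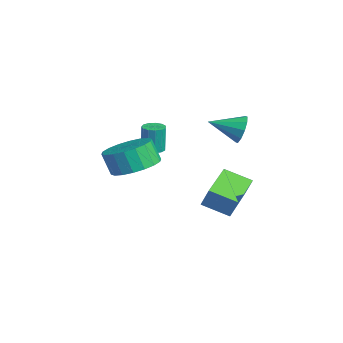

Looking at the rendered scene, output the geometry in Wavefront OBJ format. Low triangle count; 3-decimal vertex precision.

v -0.251 2.375 2.041
v 0.15 2.462 2.657
v -0.669 1.065 2.499
v -0.27 2.625 2.738
v -0.683 2.692 2.552
v -0.93 2.638 2.172
v -0.919 2.484 1.741
v -0.652 2.288 1.425
v -0.232 2.126 1.345
v 0.181 2.059 1.53
v 0.429 2.113 1.911
v 0.417 2.267 2.341
v 1.376 -2.604 1.591
v 2.194 -2.113 2.031
v 1.821 -2.385 3.029
v 1.004 -2.876 2.589
v 1.872 -1.775 2.003
v 1.499 -2.047 3.001
v 1.452 -1.601 1.893
v 1.079 -1.874 2.892
v 1.018 -1.626 1.724
v 0.645 -1.899 2.722
v 0.654 -1.844 1.528
v 0.281 -2.117 2.527
v 0.433 -2.213 1.345
v 0.06 -2.486 2.343
v 0.399 -2.66 1.211
v 0.026 -2.932 2.209
v 0.559 -3.095 1.151
v 0.186 -3.367 2.149
v 0.881 -3.433 1.179
v 0.508 -3.705 2.177
v 1.301 -3.606 1.288
v 0.928 -3.879 2.287
v 1.735 -3.581 1.458
v 1.362 -3.854 2.456
v 2.099 -3.363 1.653
v 1.726 -3.636 2.652
v 2.32 -2.994 1.837
v 1.947 -3.267 2.835
v 2.354 -2.548 1.971
v 1.981 -2.82 2.969
v -1.247 1.644 -1.519
v -0.968 1.89 -0.591
v -0.536 2.659 -2.002
v -0.258 2.906 -1.074
v 0.398 0.414 -1.686
v 0.676 0.661 -0.758
v 1.108 1.43 -2.169
v 1.387 1.676 -1.241
v -1.919 -0.878 0.577
v -1.45 -0.681 0.598
v -1.531 -0.624 1.864
v -2.001 -0.822 1.843
v -1.63 -0.458 0.577
v -1.712 -0.402 1.843
v -1.902 -0.369 0.555
v -1.984 -0.312 1.821
v -2.18 -0.442 0.541
v -2.262 -0.385 1.807
v -2.375 -0.653 0.538
v -2.456 -0.596 1.804
v -2.425 -0.935 0.547
v -2.507 -0.879 1.813
v -2.315 -1.2 0.566
v -2.396 -1.144 1.832
v -2.079 -1.363 0.588
v -2.16 -1.306 1.854
v -1.792 -1.371 0.607
v -1.874 -1.315 1.873
v -1.546 -1.223 0.616
v -1.627 -1.167 1.883
v -1.418 -0.966 0.613
v -1.5 -0.909 1.879
f 2 1 4
f 2 4 3
f 4 1 5
f 4 5 3
f 5 1 6
f 5 6 3
f 6 1 7
f 6 7 3
f 7 1 8
f 7 8 3
f 8 1 9
f 8 9 3
f 9 1 10
f 9 10 3
f 10 1 11
f 10 11 3
f 11 1 12
f 11 12 3
f 12 1 2
f 12 2 3
f 14 13 17
f 14 17 15
f 15 17 18
f 15 18 16
f 17 13 19
f 17 19 18
f 18 19 20
f 18 20 16
f 19 13 21
f 19 21 20
f 20 21 22
f 20 22 16
f 21 13 23
f 21 23 22
f 22 23 24
f 22 24 16
f 23 13 25
f 23 25 24
f 24 25 26
f 24 26 16
f 25 13 27
f 25 27 26
f 26 27 28
f 26 28 16
f 27 13 29
f 27 29 28
f 28 29 30
f 28 30 16
f 29 13 31
f 29 31 30
f 30 31 32
f 30 32 16
f 31 13 33
f 31 33 32
f 32 33 34
f 32 34 16
f 33 13 35
f 33 35 34
f 34 35 36
f 34 36 16
f 35 13 37
f 35 37 36
f 36 37 38
f 36 38 16
f 37 13 39
f 37 39 38
f 38 39 40
f 38 40 16
f 39 13 41
f 39 41 40
f 40 41 42
f 40 42 16
f 41 13 14
f 41 14 42
f 42 14 15
f 42 15 16
f 44 46 43
f 47 44 43
f 43 46 45
f 45 47 43
f 44 50 46
f 48 44 47
f 48 50 44
f 46 50 45
f 49 47 45
f 45 50 49
f 49 48 47
f 50 48 49
f 52 51 55
f 52 55 53
f 53 55 56
f 53 56 54
f 55 51 57
f 55 57 56
f 56 57 58
f 56 58 54
f 57 51 59
f 57 59 58
f 58 59 60
f 58 60 54
f 59 51 61
f 59 61 60
f 60 61 62
f 60 62 54
f 61 51 63
f 61 63 62
f 62 63 64
f 62 64 54
f 63 51 65
f 63 65 64
f 64 65 66
f 64 66 54
f 65 51 67
f 65 67 66
f 66 67 68
f 66 68 54
f 67 51 69
f 67 69 68
f 68 69 70
f 68 70 54
f 69 51 71
f 69 71 70
f 70 71 72
f 70 72 54
f 71 51 73
f 71 73 72
f 72 73 74
f 72 74 54
f 73 51 52
f 73 52 74
f 74 52 53
f 74 53 54



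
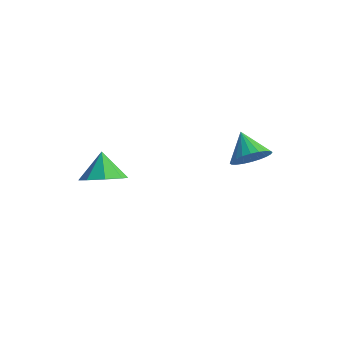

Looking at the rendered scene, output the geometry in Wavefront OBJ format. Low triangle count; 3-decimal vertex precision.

v 2.626 -0.79 -1.871
v 3.35 -0.293 -1.676
v 1.854 0.05 -1.149
v 3.239 -0.14 -1.973
v 3.035 -0.086 -2.253
v 2.769 -0.139 -2.476
v 2.481 -0.292 -2.606
v 2.215 -0.52 -2.625
v 2.011 -0.789 -2.528
v 1.901 -1.059 -2.332
v 1.901 -1.288 -2.066
v 2.012 -1.441 -1.77
v 2.216 -1.495 -1.489
v 2.483 -1.441 -1.266
v 2.771 -1.289 -1.136
v 3.037 -1.06 -1.117
v 3.24 -0.791 -1.214
v 3.35 -0.521 -1.41
v -2.481 -3.919 -2.322
v -1.614 -3.443 -2.348
v -2.879 -3.141 -1.358
v -2.129 -3.133 -2.81
v -2.85 -3.284 -2.986
v -3.356 -3.807 -2.772
v -3.349 -4.395 -2.295
v -2.834 -4.704 -1.833
v -2.113 -4.553 -1.657
v -1.607 -4.031 -1.871
f 2 1 4
f 2 4 3
f 4 1 5
f 4 5 3
f 5 1 6
f 5 6 3
f 6 1 7
f 6 7 3
f 7 1 8
f 7 8 3
f 8 1 9
f 8 9 3
f 9 1 10
f 9 10 3
f 10 1 11
f 10 11 3
f 11 1 12
f 11 12 3
f 12 1 13
f 12 13 3
f 13 1 14
f 13 14 3
f 14 1 15
f 14 15 3
f 15 1 16
f 15 16 3
f 16 1 17
f 16 17 3
f 17 1 18
f 17 18 3
f 18 1 2
f 18 2 3
f 20 19 22
f 20 22 21
f 22 19 23
f 22 23 21
f 23 19 24
f 23 24 21
f 24 19 25
f 24 25 21
f 25 19 26
f 25 26 21
f 26 19 27
f 26 27 21
f 27 19 28
f 27 28 21
f 28 19 20
f 28 20 21



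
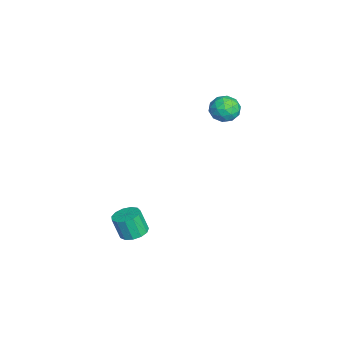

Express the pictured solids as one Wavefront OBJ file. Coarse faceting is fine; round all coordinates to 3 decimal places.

v -0.753 3.187 3.769
v -0.386 3.558 3.151
v 0.106 2.202 3.689
v 0.473 2.573 3.071
v 0.521 2.886 3.816
v -0.011 3.495 3.865
v -0.269 2.265 2.975
v -0.801 2.874 3.024
v -0.087 2.988 2.66
v 0.401 3.372 3.179
v -0.681 2.388 3.661
v -0.193 2.772 4.18
v -0.645 3.459 3.467
v 0.365 2.301 3.373
v 0.393 2.485 3.811
v 0.609 2.703 3.447
v -0.425 3.422 3.887
v -0.209 3.64 3.523
v 0.324 3.245 3.914
v -0.071 2.12 3.317
v 0.145 2.338 2.953
v -0.889 3.057 3.393
v -0.673 3.275 3.029
v -0.604 2.515 2.926
v -0.253 3.342 2.815
v 0.252 2.763 2.768
v -0.185 2.582 2.711
v -0.497 2.94 2.74
v 0.034 3.568 3.12
v 0.539 2.988 3.073
v 0.566 3.172 3.511
v 0.254 3.53 3.54
v 0.209 3.233 2.831
v -0.819 2.772 3.767
v -0.314 2.192 3.72
v -0.534 2.23 3.3
v -0.846 2.588 3.329
v -0.532 2.997 4.072
v -0.027 2.418 4.025
v 0.217 2.82 4.1
v -0.095 3.178 4.129
v -0.489 2.527 4.009
v 2.529 -1.396 -3.505
v 3.255 -1.429 -3.432
v 3.116 -1.817 -2.241
v 2.391 -1.784 -2.315
v 3.144 -1.048 -3.321
v 3.006 -1.436 -2.13
v 2.838 -0.778 -3.268
v 2.7 -1.167 -2.077
v 2.434 -0.705 -3.291
v 2.296 -1.093 -2.1
v 2.06 -0.85 -3.382
v 1.922 -1.238 -2.191
v 1.835 -1.169 -3.512
v 1.697 -1.557 -2.321
v 1.831 -1.56 -3.64
v 1.692 -1.948 -2.449
v 2.048 -1.899 -3.725
v 1.91 -2.287 -2.534
v 2.418 -2.078 -3.741
v 2.279 -2.466 -2.55
v 2.823 -2.041 -3.681
v 2.685 -2.429 -2.491
v 3.135 -1.798 -3.566
v 2.997 -2.187 -2.375
f 1 38 17
f 38 12 41
f 17 41 6
f 38 41 17
f 1 17 13
f 17 6 18
f 13 18 2
f 17 18 13
f 1 13 22
f 13 2 23
f 22 23 8
f 13 23 22
f 1 22 34
f 22 8 37
f 34 37 11
f 22 37 34
f 1 34 38
f 34 11 42
f 38 42 12
f 34 42 38
f 2 18 29
f 18 6 32
f 29 32 10
f 18 32 29
f 6 41 19
f 41 12 40
f 19 40 5
f 41 40 19
f 12 42 39
f 42 11 35
f 39 35 3
f 42 35 39
f 11 37 36
f 37 8 24
f 36 24 7
f 37 24 36
f 8 23 28
f 23 2 25
f 28 25 9
f 23 25 28
f 4 30 16
f 30 10 31
f 16 31 5
f 30 31 16
f 4 16 14
f 16 5 15
f 14 15 3
f 16 15 14
f 4 14 21
f 14 3 20
f 21 20 7
f 14 20 21
f 4 21 26
f 21 7 27
f 26 27 9
f 21 27 26
f 4 26 30
f 26 9 33
f 30 33 10
f 26 33 30
f 5 31 19
f 31 10 32
f 19 32 6
f 31 32 19
f 3 15 39
f 15 5 40
f 39 40 12
f 15 40 39
f 7 20 36
f 20 3 35
f 36 35 11
f 20 35 36
f 9 27 28
f 27 7 24
f 28 24 8
f 27 24 28
f 10 33 29
f 33 9 25
f 29 25 2
f 33 25 29
f 44 43 47
f 44 47 45
f 45 47 48
f 45 48 46
f 47 43 49
f 47 49 48
f 48 49 50
f 48 50 46
f 49 43 51
f 49 51 50
f 50 51 52
f 50 52 46
f 51 43 53
f 51 53 52
f 52 53 54
f 52 54 46
f 53 43 55
f 53 55 54
f 54 55 56
f 54 56 46
f 55 43 57
f 55 57 56
f 56 57 58
f 56 58 46
f 57 43 59
f 57 59 58
f 58 59 60
f 58 60 46
f 59 43 61
f 59 61 60
f 60 61 62
f 60 62 46
f 61 43 63
f 61 63 62
f 62 63 64
f 62 64 46
f 63 43 65
f 63 65 64
f 64 65 66
f 64 66 46
f 65 43 44
f 65 44 66
f 66 44 45
f 66 45 46

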